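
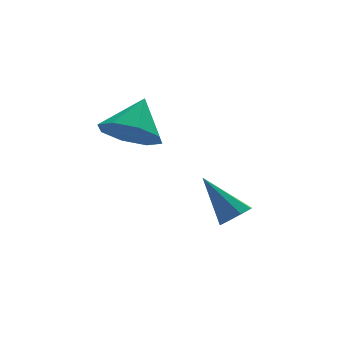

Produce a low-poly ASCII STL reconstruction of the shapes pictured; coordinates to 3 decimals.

solid 
facet normal 0.392 -0.578 -0.715
outer loop
vertex 3.946 -0.989 -2.784
vertex 3.548 -1.385 -2.682
vertex 3.587 -0.933 -3.026
endloop
endfacet
facet normal 0.276 0.942 -0.191
outer loop
vertex 3.946 -0.989 -2.784
vertex 3.587 -0.933 -3.026
vertex 2.892 -0.415 -1.478
endloop
endfacet
facet normal 0.391 -0.579 -0.716
outer loop
vertex 3.587 -0.933 -3.026
vertex 3.548 -1.385 -2.682
vertex 3.206 -1.141 -3.066
endloop
endfacet
facet normal -0.393 0.805 -0.445
outer loop
vertex 3.587 -0.933 -3.026
vertex 3.206 -1.141 -3.066
vertex 2.892 -0.415 -1.478
endloop
endfacet
facet normal 0.392 -0.578 -0.716
outer loop
vertex 3.206 -1.141 -3.066
vertex 3.548 -1.385 -2.682
vertex 3.025 -1.493 -2.881
endloop
endfacet
facet normal -0.901 0.298 -0.314
outer loop
vertex 3.206 -1.141 -3.066
vertex 3.025 -1.493 -2.881
vertex 2.892 -0.415 -1.478
endloop
endfacet
facet normal 0.392 -0.579 -0.715
outer loop
vertex 3.025 -1.493 -2.881
vertex 3.548 -1.385 -2.682
vertex 3.151 -1.781 -2.579
endloop
endfacet
facet normal -0.951 -0.283 0.127
outer loop
vertex 3.025 -1.493 -2.881
vertex 3.151 -1.781 -2.579
vertex 2.892 -0.415 -1.478
endloop
endfacet
facet normal 0.390 -0.577 -0.717
outer loop
vertex 3.151 -1.781 -2.579
vertex 3.548 -1.385 -2.682
vertex 3.51 -1.838 -2.338
endloop
endfacet
facet normal -0.511 -0.596 0.620
outer loop
vertex 3.151 -1.781 -2.579
vertex 3.51 -1.838 -2.338
vertex 2.892 -0.415 -1.478
endloop
endfacet
facet normal 0.390 -0.577 -0.717
outer loop
vertex 3.51 -1.838 -2.338
vertex 3.548 -1.385 -2.682
vertex 3.891 -1.63 -2.298
endloop
endfacet
facet normal 0.159 -0.459 0.874
outer loop
vertex 3.51 -1.838 -2.338
vertex 3.891 -1.63 -2.298
vertex 2.892 -0.415 -1.478
endloop
endfacet
facet normal 0.390 -0.578 -0.717
outer loop
vertex 3.891 -1.63 -2.298
vertex 3.548 -1.385 -2.682
vertex 4.072 -1.278 -2.483
endloop
endfacet
facet normal 0.668 0.047 0.743
outer loop
vertex 3.891 -1.63 -2.298
vertex 4.072 -1.278 -2.483
vertex 2.892 -0.415 -1.478
endloop
endfacet
facet normal 0.390 -0.577 -0.717
outer loop
vertex 4.072 -1.278 -2.483
vertex 3.548 -1.385 -2.682
vertex 3.946 -0.989 -2.784
endloop
endfacet
facet normal 0.717 0.628 0.303
outer loop
vertex 4.072 -1.278 -2.483
vertex 3.946 -0.989 -2.784
vertex 2.892 -0.415 -1.478
endloop
endfacet
facet normal -0.481 -0.528 -0.700
outer loop
vertex 1.316 -1.256 0.781
vertex 0.711 -0.512 0.636
vertex 1.561 -0.788 0.26
endloop
endfacet
facet normal 0.943 -0.197 0.266
outer loop
vertex 1.316 -1.256 0.781
vertex 1.561 -0.788 0.26
vertex 1.389 0.232 1.624
endloop
endfacet
facet normal -0.481 -0.528 -0.700
outer loop
vertex 1.561 -0.788 0.26
vertex 0.711 -0.512 0.636
vertex 1.308 -0.158 -0.041
endloop
endfacet
facet normal 0.940 0.320 -0.121
outer loop
vertex 1.561 -0.788 0.26
vertex 1.308 -0.158 -0.041
vertex 1.389 0.232 1.624
endloop
endfacet
facet normal -0.481 -0.528 -0.700
outer loop
vertex 1.308 -0.158 -0.041
vertex 0.711 -0.512 0.636
vertex 0.705 0.264 0.055
endloop
endfacet
facet normal 0.536 0.816 -0.217
outer loop
vertex 1.308 -0.158 -0.041
vertex 0.705 0.264 0.055
vertex 1.389 0.232 1.624
endloop
endfacet
facet normal -0.481 -0.528 -0.700
outer loop
vertex 0.705 0.264 0.055
vertex 0.711 -0.512 0.636
vertex 0.106 0.232 0.491
endloop
endfacet
facet normal -0.029 0.999 0.033
outer loop
vertex 0.705 0.264 0.055
vertex 0.106 0.232 0.491
vertex 1.389 0.232 1.624
endloop
endfacet
facet normal -0.481 -0.528 -0.700
outer loop
vertex 0.106 0.232 0.491
vertex 0.711 -0.512 0.636
vertex -0.14 -0.236 1.013
endloop
endfacet
facet normal -0.427 0.764 0.484
outer loop
vertex 0.106 0.232 0.491
vertex -0.14 -0.236 1.013
vertex 1.389 0.232 1.624
endloop
endfacet
facet normal -0.481 -0.528 -0.700
outer loop
vertex -0.14 -0.236 1.013
vertex 0.711 -0.512 0.636
vertex 0.113 -0.866 1.314
endloop
endfacet
facet normal -0.424 0.246 0.872
outer loop
vertex -0.14 -0.236 1.013
vertex 0.113 -0.866 1.314
vertex 1.389 0.232 1.624
endloop
endfacet
facet normal -0.481 -0.528 -0.700
outer loop
vertex 0.113 -0.866 1.314
vertex 0.711 -0.512 0.636
vertex 0.716 -1.288 1.218
endloop
endfacet
facet normal -0.020 -0.250 0.968
outer loop
vertex 0.113 -0.866 1.314
vertex 0.716 -1.288 1.218
vertex 1.389 0.232 1.624
endloop
endfacet
facet normal -0.481 -0.528 -0.700
outer loop
vertex 0.716 -1.288 1.218
vertex 0.711 -0.512 0.636
vertex 1.316 -1.256 0.781
endloop
endfacet
facet normal 0.546 -0.433 0.717
outer loop
vertex 0.716 -1.288 1.218
vertex 1.316 -1.256 0.781
vertex 1.389 0.232 1.624
endloop
endfacet

endsolid


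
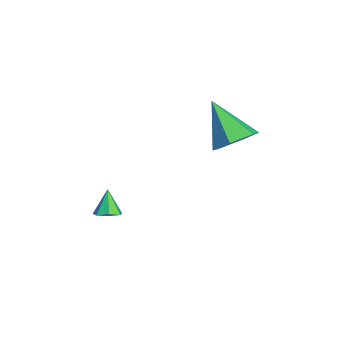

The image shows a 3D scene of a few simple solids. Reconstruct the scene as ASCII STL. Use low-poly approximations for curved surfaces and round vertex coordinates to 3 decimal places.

solid 
facet normal 0.633 0.338 -0.696
outer loop
vertex -0.96 3.379 3.484
vertex -1.698 3.749 2.993
vertex -1.25 4.278 3.657
endloop
endfacet
facet normal 0.416 -0.041 0.908
outer loop
vertex -0.96 3.379 3.484
vertex -1.25 4.278 3.657
vertex -2.962 3.071 4.387
endloop
endfacet
facet normal 0.632 0.339 -0.697
outer loop
vertex -1.25 4.278 3.657
vertex -1.698 3.749 2.993
vertex -1.988 4.647 3.167
endloop
endfacet
facet normal -0.155 0.663 0.733
outer loop
vertex -1.25 4.278 3.657
vertex -1.988 4.647 3.167
vertex -2.962 3.071 4.387
endloop
endfacet
facet normal 0.632 0.339 -0.697
outer loop
vertex -1.988 4.647 3.167
vertex -1.698 3.749 2.993
vertex -2.436 4.118 2.503
endloop
endfacet
facet normal -0.814 0.574 0.092
outer loop
vertex -1.988 4.647 3.167
vertex -2.436 4.118 2.503
vertex -2.962 3.071 4.387
endloop
endfacet
facet normal 0.632 0.339 -0.697
outer loop
vertex -2.436 4.118 2.503
vertex -1.698 3.749 2.993
vertex -2.146 3.22 2.329
endloop
endfacet
facet normal -0.902 -0.219 -0.373
outer loop
vertex -2.436 4.118 2.503
vertex -2.146 3.22 2.329
vertex -2.962 3.071 4.387
endloop
endfacet
facet normal 0.633 0.338 -0.696
outer loop
vertex -2.146 3.22 2.329
vertex -1.698 3.749 2.993
vertex -1.408 2.85 2.82
endloop
endfacet
facet normal -0.331 -0.923 -0.198
outer loop
vertex -2.146 3.22 2.329
vertex -1.408 2.85 2.82
vertex -2.962 3.071 4.387
endloop
endfacet
facet normal 0.633 0.338 -0.696
outer loop
vertex -1.408 2.85 2.82
vertex -1.698 3.749 2.993
vertex -0.96 3.379 3.484
endloop
endfacet
facet normal 0.328 -0.834 0.443
outer loop
vertex -1.408 2.85 2.82
vertex -0.96 3.379 3.484
vertex -2.962 3.071 4.387
endloop
endfacet
facet normal 0.483 -0.073 -0.873
outer loop
vertex -1.671 -0.914 -0.587
vertex -2.152 -0.901 -0.854
vertex -1.828 -0.48 -0.71
endloop
endfacet
facet normal 0.544 0.405 0.735
outer loop
vertex -1.671 -0.914 -0.587
vertex -1.828 -0.48 -0.71
vertex -2.688 -0.819 0.114
endloop
endfacet
facet normal 0.483 -0.074 -0.872
outer loop
vertex -1.828 -0.48 -0.71
vertex -2.152 -0.901 -0.854
vertex -2.229 -0.363 -0.942
endloop
endfacet
facet normal 0.031 0.913 0.407
outer loop
vertex -1.828 -0.48 -0.71
vertex -2.229 -0.363 -0.942
vertex -2.688 -0.819 0.114
endloop
endfacet
facet normal 0.482 -0.074 -0.873
outer loop
vertex -2.229 -0.363 -0.942
vertex -2.152 -0.901 -0.854
vertex -2.572 -0.651 -1.107
endloop
endfacet
facet normal -0.654 0.755 0.042
outer loop
vertex -2.229 -0.363 -0.942
vertex -2.572 -0.651 -1.107
vertex -2.688 -0.819 0.114
endloop
endfacet
facet normal 0.483 -0.072 -0.873
outer loop
vertex -2.572 -0.651 -1.107
vertex -2.152 -0.901 -0.854
vertex -2.598 -1.127 -1.082
endloop
endfacet
facet normal -0.995 0.050 -0.088
outer loop
vertex -2.572 -0.651 -1.107
vertex -2.598 -1.127 -1.082
vertex -2.688 -0.819 0.114
endloop
endfacet
facet normal 0.483 -0.072 -0.873
outer loop
vertex -2.598 -1.127 -1.082
vertex -2.152 -0.901 -0.854
vertex -2.289 -1.432 -0.886
endloop
endfacet
facet normal -0.734 -0.669 0.117
outer loop
vertex -2.598 -1.127 -1.082
vertex -2.289 -1.432 -0.886
vertex -2.688 -0.819 0.114
endloop
endfacet
facet normal 0.483 -0.072 -0.872
outer loop
vertex -2.289 -1.432 -0.886
vertex -2.152 -0.901 -0.854
vertex -1.876 -1.337 -0.665
endloop
endfacet
facet normal -0.070 -0.863 0.501
outer loop
vertex -2.289 -1.432 -0.886
vertex -1.876 -1.337 -0.665
vertex -2.688 -0.819 0.114
endloop
endfacet
facet normal 0.483 -0.073 -0.873
outer loop
vertex -1.876 -1.337 -0.665
vertex -2.152 -0.901 -0.854
vertex -1.671 -0.914 -0.587
endloop
endfacet
facet normal 0.499 -0.385 0.776
outer loop
vertex -1.876 -1.337 -0.665
vertex -1.671 -0.914 -0.587
vertex -2.688 -0.819 0.114
endloop
endfacet

endsolid


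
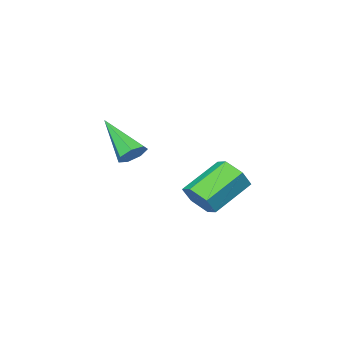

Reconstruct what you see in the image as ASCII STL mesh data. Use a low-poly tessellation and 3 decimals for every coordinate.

solid 
facet normal 0.851 -0.045 -0.522
outer loop
vertex -2.364 -1.348 -3.669
vertex -2.83 -1.365 -4.427
vertex -2.575 -0.587 -4.078
endloop
endfacet
facet normal 0.467 0.516 0.718
outer loop
vertex -2.364 -1.348 -3.669
vertex -2.575 -0.587 -4.078
vertex -4.085 -1.259 -2.614
endloop
endfacet
facet normal 0.467 0.515 0.719
outer loop
vertex -4.085 -1.259 -2.614
vertex -2.575 -0.587 -4.078
vertex -4.296 -0.497 -3.023
endloop
endfacet
facet normal -0.852 0.044 0.521
outer loop
vertex -4.085 -1.259 -2.614
vertex -4.296 -0.497 -3.023
vertex -4.55 -1.275 -3.373
endloop
endfacet
facet normal 0.851 -0.045 -0.523
outer loop
vertex -2.575 -0.587 -4.078
vertex -2.83 -1.365 -4.427
vertex -3.041 -0.603 -4.836
endloop
endfacet
facet normal 0.029 0.999 -0.039
outer loop
vertex -2.575 -0.587 -4.078
vertex -3.041 -0.603 -4.836
vertex -4.296 -0.497 -3.023
endloop
endfacet
facet normal 0.028 0.999 -0.039
outer loop
vertex -4.296 -0.497 -3.023
vertex -3.041 -0.603 -4.836
vertex -4.761 -0.514 -3.782
endloop
endfacet
facet normal -0.852 0.044 0.521
outer loop
vertex -4.296 -0.497 -3.023
vertex -4.761 -0.514 -3.782
vertex -4.55 -1.275 -3.373
endloop
endfacet
facet normal 0.852 -0.044 -0.521
outer loop
vertex -3.041 -0.603 -4.836
vertex -2.83 -1.365 -4.427
vertex -3.295 -1.381 -5.186
endloop
endfacet
facet normal -0.439 0.484 -0.757
outer loop
vertex -3.041 -0.603 -4.836
vertex -3.295 -1.381 -5.186
vertex -4.761 -0.514 -3.782
endloop
endfacet
facet normal -0.439 0.484 -0.757
outer loop
vertex -4.761 -0.514 -3.782
vertex -3.295 -1.381 -5.186
vertex -5.016 -1.292 -4.131
endloop
endfacet
facet normal -0.851 0.045 0.522
outer loop
vertex -4.761 -0.514 -3.782
vertex -5.016 -1.292 -4.131
vertex -4.55 -1.275 -3.373
endloop
endfacet
facet normal 0.852 -0.044 -0.521
outer loop
vertex -3.295 -1.381 -5.186
vertex -2.83 -1.365 -4.427
vertex -3.084 -2.143 -4.777
endloop
endfacet
facet normal -0.467 -0.515 -0.719
outer loop
vertex -3.295 -1.381 -5.186
vertex -3.084 -2.143 -4.777
vertex -5.016 -1.292 -4.131
endloop
endfacet
facet normal -0.467 -0.516 -0.718
outer loop
vertex -5.016 -1.292 -4.131
vertex -3.084 -2.143 -4.777
vertex -4.805 -2.053 -3.722
endloop
endfacet
facet normal -0.851 0.045 0.522
outer loop
vertex -5.016 -1.292 -4.131
vertex -4.805 -2.053 -3.722
vertex -4.55 -1.275 -3.373
endloop
endfacet
facet normal 0.852 -0.044 -0.521
outer loop
vertex -3.084 -2.143 -4.777
vertex -2.83 -1.365 -4.427
vertex -2.619 -2.126 -4.018
endloop
endfacet
facet normal -0.028 -0.999 0.040
outer loop
vertex -3.084 -2.143 -4.777
vertex -2.619 -2.126 -4.018
vertex -4.805 -2.053 -3.722
endloop
endfacet
facet normal -0.028 -0.999 0.038
outer loop
vertex -4.805 -2.053 -3.722
vertex -2.619 -2.126 -4.018
vertex -4.339 -2.037 -2.964
endloop
endfacet
facet normal -0.851 0.045 0.523
outer loop
vertex -4.805 -2.053 -3.722
vertex -4.339 -2.037 -2.964
vertex -4.55 -1.275 -3.373
endloop
endfacet
facet normal 0.851 -0.045 -0.522
outer loop
vertex -2.619 -2.126 -4.018
vertex -2.83 -1.365 -4.427
vertex -2.364 -1.348 -3.669
endloop
endfacet
facet normal 0.439 -0.484 0.757
outer loop
vertex -2.619 -2.126 -4.018
vertex -2.364 -1.348 -3.669
vertex -4.339 -2.037 -2.964
endloop
endfacet
facet normal 0.439 -0.484 0.757
outer loop
vertex -4.339 -2.037 -2.964
vertex -2.364 -1.348 -3.669
vertex -4.085 -1.259 -2.614
endloop
endfacet
facet normal -0.852 0.044 0.521
outer loop
vertex -4.339 -2.037 -2.964
vertex -4.085 -1.259 -2.614
vertex -4.55 -1.275 -3.373
endloop
endfacet
facet normal -0.022 0.798 -0.603
outer loop
vertex 1.193 -1.132 -1.195
vertex 0.727 -0.876 -0.839
vertex 1.36 -0.81 -0.775
endloop
endfacet
facet normal 0.925 -0.371 -0.084
outer loop
vertex 1.193 -1.132 -1.195
vertex 1.36 -0.81 -0.775
vertex 0.773 -2.544 0.419
endloop
endfacet
facet normal -0.022 0.798 -0.602
outer loop
vertex 1.36 -0.81 -0.775
vertex 0.727 -0.876 -0.839
vertex 1.051 -0.538 -0.403
endloop
endfacet
facet normal 0.806 0.125 0.578
outer loop
vertex 1.36 -0.81 -0.775
vertex 1.051 -0.538 -0.403
vertex 0.773 -2.544 0.419
endloop
endfacet
facet normal -0.021 0.798 -0.603
outer loop
vertex 1.051 -0.538 -0.403
vertex 0.727 -0.876 -0.839
vertex 0.497 -0.52 -0.36
endloop
endfacet
facet normal 0.084 0.368 0.926
outer loop
vertex 1.051 -0.538 -0.403
vertex 0.497 -0.52 -0.36
vertex 0.773 -2.544 0.419
endloop
endfacet
facet normal -0.022 0.797 -0.603
outer loop
vertex 0.497 -0.52 -0.36
vertex 0.727 -0.876 -0.839
vertex 0.117 -0.771 -0.678
endloop
endfacet
facet normal -0.697 0.173 0.696
outer loop
vertex 0.497 -0.52 -0.36
vertex 0.117 -0.771 -0.678
vertex 0.773 -2.544 0.419
endloop
endfacet
facet normal -0.022 0.797 -0.603
outer loop
vertex 0.117 -0.771 -0.678
vertex 0.727 -0.876 -0.839
vertex 0.196 -1.101 -1.117
endloop
endfacet
facet normal -0.948 -0.311 0.064
outer loop
vertex 0.117 -0.771 -0.678
vertex 0.196 -1.101 -1.117
vertex 0.773 -2.544 0.419
endloop
endfacet
facet normal -0.023 0.798 -0.602
outer loop
vertex 0.196 -1.101 -1.117
vertex 0.727 -0.876 -0.839
vertex 0.675 -1.261 -1.348
endloop
endfacet
facet normal -0.481 -0.722 -0.497
outer loop
vertex 0.196 -1.101 -1.117
vertex 0.675 -1.261 -1.348
vertex 0.773 -2.544 0.419
endloop
endfacet
facet normal -0.021 0.798 -0.602
outer loop
vertex 0.675 -1.261 -1.348
vertex 0.727 -0.876 -0.839
vertex 1.193 -1.132 -1.195
endloop
endfacet
facet normal 0.352 -0.748 -0.563
outer loop
vertex 0.675 -1.261 -1.348
vertex 1.193 -1.132 -1.195
vertex 0.773 -2.544 0.419
endloop
endfacet

endsolid


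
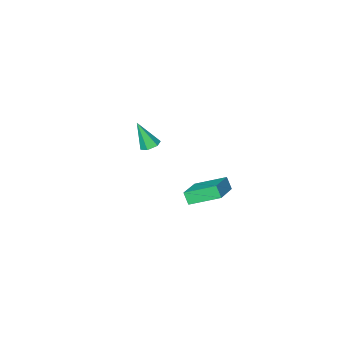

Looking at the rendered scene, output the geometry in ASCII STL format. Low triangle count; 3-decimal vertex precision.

solid 
facet normal -0.247 0.380 -0.891
outer loop
vertex 2.504 -3.608 1.482
vertex 1.918 -3.473 1.702
vertex 2.387 -3.041 1.756
endloop
endfacet
facet normal 0.983 0.150 0.109
outer loop
vertex 2.504 -3.608 1.482
vertex 2.387 -3.041 1.756
vertex 2.382 -4.187 3.378
endloop
endfacet
facet normal -0.247 0.379 -0.892
outer loop
vertex 2.387 -3.041 1.756
vertex 1.918 -3.473 1.702
vertex 1.801 -2.907 1.975
endloop
endfacet
facet normal 0.373 0.757 0.536
outer loop
vertex 2.387 -3.041 1.756
vertex 1.801 -2.907 1.975
vertex 2.382 -4.187 3.378
endloop
endfacet
facet normal -0.247 0.379 -0.892
outer loop
vertex 1.801 -2.907 1.975
vertex 1.918 -3.473 1.702
vertex 1.332 -3.339 1.921
endloop
endfacet
facet normal -0.538 0.500 0.679
outer loop
vertex 1.801 -2.907 1.975
vertex 1.332 -3.339 1.921
vertex 2.382 -4.187 3.378
endloop
endfacet
facet normal -0.247 0.379 -0.892
outer loop
vertex 1.332 -3.339 1.921
vertex 1.918 -3.473 1.702
vertex 1.449 -3.905 1.648
endloop
endfacet
facet normal -0.843 -0.365 0.395
outer loop
vertex 1.332 -3.339 1.921
vertex 1.449 -3.905 1.648
vertex 2.382 -4.187 3.378
endloop
endfacet
facet normal -0.247 0.380 -0.891
outer loop
vertex 1.449 -3.905 1.648
vertex 1.918 -3.473 1.702
vertex 2.035 -4.04 1.428
endloop
endfacet
facet normal -0.236 -0.971 -0.031
outer loop
vertex 1.449 -3.905 1.648
vertex 2.035 -4.04 1.428
vertex 2.382 -4.187 3.378
endloop
endfacet
facet normal -0.247 0.380 -0.891
outer loop
vertex 2.035 -4.04 1.428
vertex 1.918 -3.473 1.702
vertex 2.504 -3.608 1.482
endloop
endfacet
facet normal 0.678 -0.714 -0.174
outer loop
vertex 2.035 -4.04 1.428
vertex 2.504 -3.608 1.482
vertex 2.382 -4.187 3.378
endloop
endfacet
facet normal -0.732 -0.602 -0.320
outer loop
vertex 2.578 2.206 2.262
vertex 1.273 3.377 3.044
vertex 2.536 2.634 1.552
endloop
endfacet
facet normal 0.680 -0.610 -0.408
outer loop
vertex 4.007 3.843 2.196
vertex 2.578 2.206 2.262
vertex 2.536 2.634 1.552
endloop
endfacet
facet normal -0.732 -0.602 -0.320
outer loop
vertex 2.536 2.634 1.552
vertex 1.273 3.377 3.044
vertex 1.231 3.805 2.335
endloop
endfacet
facet normal -0.050 0.516 -0.855
outer loop
vertex 1.231 3.805 2.335
vertex 4.007 3.843 2.196
vertex 2.536 2.634 1.552
endloop
endfacet
facet normal 0.050 -0.516 0.855
outer loop
vertex 2.578 2.206 2.262
vertex 2.744 4.586 3.688
vertex 1.273 3.377 3.044
endloop
endfacet
facet normal 0.679 -0.610 -0.408
outer loop
vertex 4.049 3.415 2.905
vertex 2.578 2.206 2.262
vertex 4.007 3.843 2.196
endloop
endfacet
facet normal 0.050 -0.516 0.855
outer loop
vertex 4.049 3.415 2.905
vertex 2.744 4.586 3.688
vertex 2.578 2.206 2.262
endloop
endfacet
facet normal -0.680 0.609 0.408
outer loop
vertex 1.273 3.377 3.044
vertex 2.744 4.586 3.688
vertex 1.231 3.805 2.335
endloop
endfacet
facet normal -0.050 0.516 -0.855
outer loop
vertex 2.702 5.014 2.978
vertex 4.007 3.843 2.196
vertex 1.231 3.805 2.335
endloop
endfacet
facet normal -0.680 0.610 0.408
outer loop
vertex 1.231 3.805 2.335
vertex 2.744 4.586 3.688
vertex 2.702 5.014 2.978
endloop
endfacet
facet normal 0.732 0.602 0.320
outer loop
vertex 2.702 5.014 2.978
vertex 4.049 3.415 2.905
vertex 4.007 3.843 2.196
endloop
endfacet
facet normal 0.732 0.602 0.320
outer loop
vertex 2.744 4.586 3.688
vertex 4.049 3.415 2.905
vertex 2.702 5.014 2.978
endloop
endfacet

endsolid


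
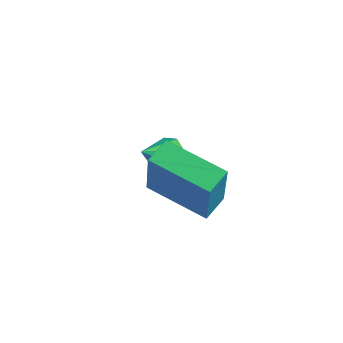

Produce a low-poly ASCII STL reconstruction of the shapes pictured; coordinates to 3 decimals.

solid 
facet normal 0.097 0.826 -0.555
outer loop
vertex -1.914 -1.793 -1.984
vertex -2.57 -1.749 -2.033
vertex -2.118 -1.519 -1.612
endloop
endfacet
facet normal 0.731 -0.293 0.617
outer loop
vertex -1.914 -1.793 -1.984
vertex -2.118 -1.519 -1.612
vertex -2.67 -2.591 -1.467
endloop
endfacet
facet normal 0.098 0.825 -0.556
outer loop
vertex -2.118 -1.519 -1.612
vertex -2.57 -1.749 -2.033
vertex -2.587 -1.379 -1.487
endloop
endfacet
facet normal 0.257 -0.002 0.966
outer loop
vertex -2.118 -1.519 -1.612
vertex -2.587 -1.379 -1.487
vertex -2.67 -2.591 -1.467
endloop
endfacet
facet normal 0.098 0.825 -0.556
outer loop
vertex -2.587 -1.379 -1.487
vertex -2.57 -1.749 -2.033
vertex -3.046 -1.456 -1.682
endloop
endfacet
facet normal -0.397 0.042 0.917
outer loop
vertex -2.587 -1.379 -1.487
vertex -3.046 -1.456 -1.682
vertex -2.67 -2.591 -1.467
endloop
endfacet
facet normal 0.098 0.825 -0.556
outer loop
vertex -3.046 -1.456 -1.682
vertex -2.57 -1.749 -2.033
vertex -3.227 -1.705 -2.083
endloop
endfacet
facet normal -0.847 -0.186 0.498
outer loop
vertex -3.046 -1.456 -1.682
vertex -3.227 -1.705 -2.083
vertex -2.67 -2.591 -1.467
endloop
endfacet
facet normal 0.098 0.826 -0.555
outer loop
vertex -3.227 -1.705 -2.083
vertex -2.57 -1.749 -2.033
vertex -3.023 -1.979 -2.455
endloop
endfacet
facet normal -0.831 -0.555 -0.047
outer loop
vertex -3.227 -1.705 -2.083
vertex -3.023 -1.979 -2.455
vertex -2.67 -2.591 -1.467
endloop
endfacet
facet normal 0.097 0.826 -0.555
outer loop
vertex -3.023 -1.979 -2.455
vertex -2.57 -1.749 -2.033
vertex -2.554 -2.118 -2.58
endloop
endfacet
facet normal -0.356 -0.846 -0.397
outer loop
vertex -3.023 -1.979 -2.455
vertex -2.554 -2.118 -2.58
vertex -2.67 -2.591 -1.467
endloop
endfacet
facet normal 0.097 0.826 -0.555
outer loop
vertex -2.554 -2.118 -2.58
vertex -2.57 -1.749 -2.033
vertex -2.094 -2.041 -2.385
endloop
endfacet
facet normal 0.296 -0.890 -0.347
outer loop
vertex -2.554 -2.118 -2.58
vertex -2.094 -2.041 -2.385
vertex -2.67 -2.591 -1.467
endloop
endfacet
facet normal 0.097 0.826 -0.555
outer loop
vertex -2.094 -2.041 -2.385
vertex -2.57 -1.749 -2.033
vertex -1.914 -1.793 -1.984
endloop
endfacet
facet normal 0.747 -0.661 0.073
outer loop
vertex -2.094 -2.041 -2.385
vertex -1.914 -1.793 -1.984
vertex -2.67 -2.591 -1.467
endloop
endfacet
facet normal -0.909 -0.322 0.264
outer loop
vertex -0.492 -4.105 0.361
vertex -0.676 -3.348 0.65
vertex -1.232 -3.563 -1.528
endloop
endfacet
facet normal 0.221 -0.911 -0.348
outer loop
vertex 0.496 -2.952 -2.03
vertex -0.492 -4.105 0.361
vertex -1.232 -3.563 -1.528
endloop
endfacet
facet normal -0.909 -0.322 0.264
outer loop
vertex -1.232 -3.563 -1.528
vertex -0.676 -3.348 0.65
vertex -1.416 -2.807 -1.24
endloop
endfacet
facet normal -0.352 0.257 -0.900
outer loop
vertex -1.416 -2.807 -1.24
vertex 0.496 -2.952 -2.03
vertex -1.232 -3.563 -1.528
endloop
endfacet
facet normal 0.352 -0.258 0.900
outer loop
vertex -0.492 -4.105 0.361
vertex 1.052 -2.737 0.148
vertex -0.676 -3.348 0.65
endloop
endfacet
facet normal 0.222 -0.911 -0.348
outer loop
vertex 1.236 -3.493 -0.14
vertex -0.492 -4.105 0.361
vertex 0.496 -2.952 -2.03
endloop
endfacet
facet normal 0.352 -0.257 0.900
outer loop
vertex 1.236 -3.493 -0.14
vertex 1.052 -2.737 0.148
vertex -0.492 -4.105 0.361
endloop
endfacet
facet normal -0.221 0.911 0.347
outer loop
vertex -0.676 -3.348 0.65
vertex 1.052 -2.737 0.148
vertex -1.416 -2.807 -1.24
endloop
endfacet
facet normal -0.352 0.258 -0.900
outer loop
vertex 0.312 -2.195 -1.741
vertex 0.496 -2.952 -2.03
vertex -1.416 -2.807 -1.24
endloop
endfacet
facet normal -0.222 0.911 0.348
outer loop
vertex -1.416 -2.807 -1.24
vertex 1.052 -2.737 0.148
vertex 0.312 -2.195 -1.741
endloop
endfacet
facet normal 0.909 0.322 -0.264
outer loop
vertex 0.312 -2.195 -1.741
vertex 1.236 -3.493 -0.14
vertex 0.496 -2.952 -2.03
endloop
endfacet
facet normal 0.909 0.322 -0.264
outer loop
vertex 1.052 -2.737 0.148
vertex 1.236 -3.493 -0.14
vertex 0.312 -2.195 -1.741
endloop
endfacet

endsolid


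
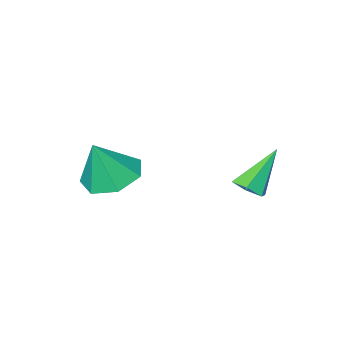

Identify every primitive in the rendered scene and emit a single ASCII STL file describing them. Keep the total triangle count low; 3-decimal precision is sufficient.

solid 
facet normal -0.390 0.024 -0.920
outer loop
vertex 0.46 -4.219 -3.864
vertex -0.241 -3.693 -3.553
vertex 0.58 -3.422 -3.894
endloop
endfacet
facet normal 0.982 -0.143 0.126
outer loop
vertex 0.46 -4.219 -3.864
vertex 0.58 -3.422 -3.894
vertex 0.321 -3.727 -2.227
endloop
endfacet
facet normal -0.390 0.024 -0.920
outer loop
vertex 0.58 -3.422 -3.894
vertex -0.241 -3.693 -3.553
vertex 0.082 -2.828 -3.667
endloop
endfacet
facet normal 0.787 0.573 0.227
outer loop
vertex 0.58 -3.422 -3.894
vertex 0.082 -2.828 -3.667
vertex 0.321 -3.727 -2.227
endloop
endfacet
facet normal -0.391 0.025 -0.920
outer loop
vertex 0.082 -2.828 -3.667
vertex -0.241 -3.693 -3.553
vertex -0.659 -2.886 -3.354
endloop
endfacet
facet normal 0.147 0.850 0.506
outer loop
vertex 0.082 -2.828 -3.667
vertex -0.659 -2.886 -3.354
vertex 0.321 -3.727 -2.227
endloop
endfacet
facet normal -0.390 0.025 -0.920
outer loop
vertex -0.659 -2.886 -3.354
vertex -0.241 -3.693 -3.553
vertex -1.086 -3.551 -3.191
endloop
endfacet
facet normal -0.455 0.477 0.752
outer loop
vertex -0.659 -2.886 -3.354
vertex -1.086 -3.551 -3.191
vertex 0.321 -3.727 -2.227
endloop
endfacet
facet normal -0.390 0.023 -0.920
outer loop
vertex -1.086 -3.551 -3.191
vertex -0.241 -3.693 -3.553
vertex -0.876 -4.323 -3.299
endloop
endfacet
facet normal -0.567 -0.263 0.780
outer loop
vertex -1.086 -3.551 -3.191
vertex -0.876 -4.323 -3.299
vertex 0.321 -3.727 -2.227
endloop
endfacet
facet normal -0.391 0.024 -0.920
outer loop
vertex -0.876 -4.323 -3.299
vertex -0.241 -3.693 -3.553
vertex -0.189 -4.62 -3.599
endloop
endfacet
facet normal -0.104 -0.815 0.569
outer loop
vertex -0.876 -4.323 -3.299
vertex -0.189 -4.62 -3.599
vertex 0.321 -3.727 -2.227
endloop
endfacet
facet normal -0.390 0.024 -0.920
outer loop
vertex -0.189 -4.62 -3.599
vertex -0.241 -3.693 -3.553
vertex 0.46 -4.219 -3.864
endloop
endfacet
facet normal 0.585 -0.762 0.279
outer loop
vertex -0.189 -4.62 -3.599
vertex 0.46 -4.219 -3.864
vertex 0.321 -3.727 -2.227
endloop
endfacet
facet normal 0.577 -0.021 -0.816
outer loop
vertex -2.224 -0.858 -3.024
vertex -2.621 -0.656 -3.31
vertex -2.274 -0.333 -3.073
endloop
endfacet
facet normal 0.609 0.131 0.782
outer loop
vertex -2.224 -0.858 -3.024
vertex -2.274 -0.333 -3.073
vertex -3.499 -0.624 -2.07
endloop
endfacet
facet normal 0.578 -0.022 -0.816
outer loop
vertex -2.274 -0.333 -3.073
vertex -2.621 -0.656 -3.31
vertex -2.672 -0.131 -3.36
endloop
endfacet
facet normal 0.141 0.891 0.431
outer loop
vertex -2.274 -0.333 -3.073
vertex -2.672 -0.131 -3.36
vertex -3.499 -0.624 -2.07
endloop
endfacet
facet normal 0.578 -0.022 -0.816
outer loop
vertex -2.672 -0.131 -3.36
vertex -2.621 -0.656 -3.31
vertex -3.019 -0.454 -3.597
endloop
endfacet
facet normal -0.634 0.765 -0.114
outer loop
vertex -2.672 -0.131 -3.36
vertex -3.019 -0.454 -3.597
vertex -3.499 -0.624 -2.07
endloop
endfacet
facet normal 0.578 -0.022 -0.816
outer loop
vertex -3.019 -0.454 -3.597
vertex -2.621 -0.656 -3.31
vertex -2.968 -0.979 -3.547
endloop
endfacet
facet normal -0.943 -0.121 -0.310
outer loop
vertex -3.019 -0.454 -3.597
vertex -2.968 -0.979 -3.547
vertex -3.499 -0.624 -2.07
endloop
endfacet
facet normal 0.577 -0.020 -0.817
outer loop
vertex -2.968 -0.979 -3.547
vertex -2.621 -0.656 -3.31
vertex -2.57 -1.181 -3.261
endloop
endfacet
facet normal -0.475 -0.879 0.040
outer loop
vertex -2.968 -0.979 -3.547
vertex -2.57 -1.181 -3.261
vertex -3.499 -0.624 -2.07
endloop
endfacet
facet normal 0.578 -0.020 -0.816
outer loop
vertex -2.57 -1.181 -3.261
vertex -2.621 -0.656 -3.31
vertex -2.224 -0.858 -3.024
endloop
endfacet
facet normal 0.301 -0.752 0.586
outer loop
vertex -2.57 -1.181 -3.261
vertex -2.224 -0.858 -3.024
vertex -3.499 -0.624 -2.07
endloop
endfacet

endsolid


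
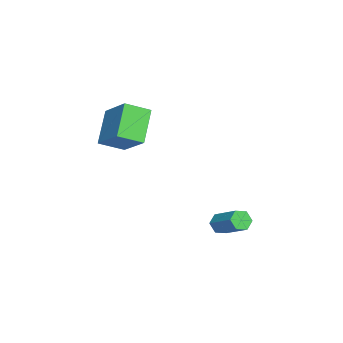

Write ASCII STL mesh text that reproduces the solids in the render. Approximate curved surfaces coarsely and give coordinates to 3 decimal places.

solid 
facet normal -0.627 -0.539 -0.562
outer loop
vertex 2.044 -4.059 2.623
vertex 0.549 -3.906 4.146
vertex 1.542 -2.834 2.007
endloop
endfacet
facet normal 0.699 -0.072 -0.712
outer loop
vertex 2.891 -1.674 3.214
vertex 2.044 -4.059 2.623
vertex 1.542 -2.834 2.007
endloop
endfacet
facet normal -0.628 -0.539 -0.562
outer loop
vertex 1.542 -2.834 2.007
vertex 0.549 -3.906 4.146
vertex 0.047 -2.681 3.531
endloop
endfacet
facet normal -0.344 0.839 -0.422
outer loop
vertex 0.047 -2.681 3.531
vertex 2.891 -1.674 3.214
vertex 1.542 -2.834 2.007
endloop
endfacet
facet normal 0.344 -0.839 0.422
outer loop
vertex 2.044 -4.059 2.623
vertex 1.898 -2.746 5.353
vertex 0.549 -3.906 4.146
endloop
endfacet
facet normal 0.698 -0.071 -0.712
outer loop
vertex 3.393 -2.899 3.829
vertex 2.044 -4.059 2.623
vertex 2.891 -1.674 3.214
endloop
endfacet
facet normal 0.344 -0.839 0.422
outer loop
vertex 3.393 -2.899 3.829
vertex 1.898 -2.746 5.353
vertex 2.044 -4.059 2.623
endloop
endfacet
facet normal -0.698 0.071 0.712
outer loop
vertex 0.549 -3.906 4.146
vertex 1.898 -2.746 5.353
vertex 0.047 -2.681 3.531
endloop
endfacet
facet normal -0.344 0.839 -0.422
outer loop
vertex 1.396 -1.521 4.737
vertex 2.891 -1.674 3.214
vertex 0.047 -2.681 3.531
endloop
endfacet
facet normal -0.698 0.072 0.712
outer loop
vertex 0.047 -2.681 3.531
vertex 1.898 -2.746 5.353
vertex 1.396 -1.521 4.737
endloop
endfacet
facet normal 0.627 0.539 0.562
outer loop
vertex 1.396 -1.521 4.737
vertex 3.393 -2.899 3.829
vertex 2.891 -1.674 3.214
endloop
endfacet
facet normal 0.628 0.539 0.561
outer loop
vertex 1.898 -2.746 5.353
vertex 3.393 -2.899 3.829
vertex 1.396 -1.521 4.737
endloop
endfacet
facet normal -0.601 -0.611 -0.515
outer loop
vertex 3.228 1.81 -2.559
vertex 2.728 2.011 -2.214
vertex 2.885 2.313 -2.755
endloop
endfacet
facet normal 0.592 0.092 -0.801
outer loop
vertex 3.228 1.81 -2.559
vertex 2.885 2.313 -2.755
vertex 4.311 2.909 -1.632
endloop
endfacet
facet normal 0.592 0.092 -0.801
outer loop
vertex 4.311 2.909 -1.632
vertex 2.885 2.313 -2.755
vertex 3.968 3.412 -1.828
endloop
endfacet
facet normal 0.602 0.611 0.515
outer loop
vertex 4.311 2.909 -1.632
vertex 3.968 3.412 -1.828
vertex 3.812 3.109 -1.286
endloop
endfacet
facet normal -0.602 -0.610 -0.515
outer loop
vertex 2.885 2.313 -2.755
vertex 2.728 2.011 -2.214
vertex 2.385 2.514 -2.409
endloop
endfacet
facet normal -0.168 0.727 -0.666
outer loop
vertex 2.885 2.313 -2.755
vertex 2.385 2.514 -2.409
vertex 3.968 3.412 -1.828
endloop
endfacet
facet normal -0.168 0.727 -0.666
outer loop
vertex 3.968 3.412 -1.828
vertex 2.385 2.514 -2.409
vertex 3.468 3.613 -1.482
endloop
endfacet
facet normal 0.602 0.611 0.515
outer loop
vertex 3.968 3.412 -1.828
vertex 3.468 3.613 -1.482
vertex 3.812 3.109 -1.286
endloop
endfacet
facet normal -0.602 -0.610 -0.515
outer loop
vertex 2.385 2.514 -2.409
vertex 2.728 2.011 -2.214
vertex 2.229 2.211 -1.868
endloop
endfacet
facet normal -0.761 0.635 0.136
outer loop
vertex 2.385 2.514 -2.409
vertex 2.229 2.211 -1.868
vertex 3.468 3.613 -1.482
endloop
endfacet
facet normal -0.761 0.635 0.136
outer loop
vertex 3.468 3.613 -1.482
vertex 2.229 2.211 -1.868
vertex 3.312 3.31 -0.941
endloop
endfacet
facet normal 0.601 0.611 0.515
outer loop
vertex 3.468 3.613 -1.482
vertex 3.312 3.31 -0.941
vertex 3.812 3.109 -1.286
endloop
endfacet
facet normal -0.602 -0.611 -0.515
outer loop
vertex 2.229 2.211 -1.868
vertex 2.728 2.011 -2.214
vertex 2.572 1.708 -1.672
endloop
endfacet
facet normal -0.592 -0.092 0.801
outer loop
vertex 2.229 2.211 -1.868
vertex 2.572 1.708 -1.672
vertex 3.312 3.31 -0.941
endloop
endfacet
facet normal -0.592 -0.092 0.801
outer loop
vertex 3.312 3.31 -0.941
vertex 2.572 1.708 -1.672
vertex 3.655 2.807 -0.745
endloop
endfacet
facet normal 0.601 0.611 0.515
outer loop
vertex 3.312 3.31 -0.941
vertex 3.655 2.807 -0.745
vertex 3.812 3.109 -1.286
endloop
endfacet
facet normal -0.602 -0.611 -0.515
outer loop
vertex 2.572 1.708 -1.672
vertex 2.728 2.011 -2.214
vertex 3.072 1.507 -2.018
endloop
endfacet
facet normal 0.168 -0.727 0.666
outer loop
vertex 2.572 1.708 -1.672
vertex 3.072 1.507 -2.018
vertex 3.655 2.807 -0.745
endloop
endfacet
facet normal 0.168 -0.727 0.666
outer loop
vertex 3.655 2.807 -0.745
vertex 3.072 1.507 -2.018
vertex 4.155 2.606 -1.091
endloop
endfacet
facet normal 0.602 0.610 0.515
outer loop
vertex 3.655 2.807 -0.745
vertex 4.155 2.606 -1.091
vertex 3.812 3.109 -1.286
endloop
endfacet
facet normal -0.601 -0.611 -0.515
outer loop
vertex 3.072 1.507 -2.018
vertex 2.728 2.011 -2.214
vertex 3.228 1.81 -2.559
endloop
endfacet
facet normal 0.761 -0.635 -0.136
outer loop
vertex 3.072 1.507 -2.018
vertex 3.228 1.81 -2.559
vertex 4.155 2.606 -1.091
endloop
endfacet
facet normal 0.761 -0.635 -0.136
outer loop
vertex 4.155 2.606 -1.091
vertex 3.228 1.81 -2.559
vertex 4.311 2.909 -1.632
endloop
endfacet
facet normal 0.602 0.610 0.515
outer loop
vertex 4.155 2.606 -1.091
vertex 4.311 2.909 -1.632
vertex 3.812 3.109 -1.286
endloop
endfacet

endsolid


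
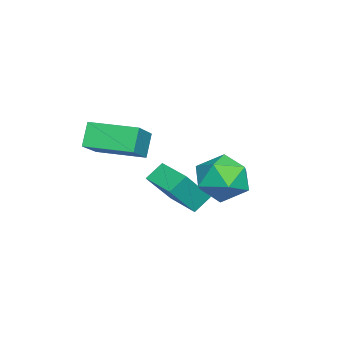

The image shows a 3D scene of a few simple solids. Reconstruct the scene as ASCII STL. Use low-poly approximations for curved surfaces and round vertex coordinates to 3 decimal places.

solid 
facet normal -0.507 0.381 -0.773
outer loop
vertex -3.807 1.889 -3.866
vertex -2.886 2.941 -3.952
vertex -3.311 1.409 -4.428
endloop
endfacet
facet normal -0.658 -0.751 0.061
outer loop
vertex -2.394 0.719 -3.028
vertex -3.807 1.889 -3.866
vertex -3.311 1.409 -4.428
endloop
endfacet
facet normal -0.506 0.381 -0.774
outer loop
vertex -3.311 1.409 -4.428
vertex -2.886 2.941 -3.952
vertex -2.39 2.461 -4.513
endloop
endfacet
facet normal 0.558 -0.539 -0.631
outer loop
vertex -2.39 2.461 -4.513
vertex -2.394 0.719 -3.028
vertex -3.311 1.409 -4.428
endloop
endfacet
facet normal -0.557 0.540 0.631
outer loop
vertex -3.807 1.889 -3.866
vertex -1.969 2.251 -2.552
vertex -2.886 2.941 -3.952
endloop
endfacet
facet normal -0.658 -0.751 0.061
outer loop
vertex -2.89 1.199 -2.467
vertex -3.807 1.889 -3.866
vertex -2.394 0.719 -3.028
endloop
endfacet
facet normal -0.558 0.539 0.631
outer loop
vertex -2.89 1.199 -2.467
vertex -1.969 2.251 -2.552
vertex -3.807 1.889 -3.866
endloop
endfacet
facet normal 0.658 0.751 -0.061
outer loop
vertex -2.886 2.941 -3.952
vertex -1.969 2.251 -2.552
vertex -2.39 2.461 -4.513
endloop
endfacet
facet normal 0.557 -0.539 -0.631
outer loop
vertex -1.473 1.771 -3.114
vertex -2.394 0.719 -3.028
vertex -2.39 2.461 -4.513
endloop
endfacet
facet normal 0.658 0.751 -0.061
outer loop
vertex -2.39 2.461 -4.513
vertex -1.969 2.251 -2.552
vertex -1.473 1.771 -3.114
endloop
endfacet
facet normal 0.507 -0.380 0.774
outer loop
vertex -1.473 1.771 -3.114
vertex -2.89 1.199 -2.467
vertex -2.394 0.719 -3.028
endloop
endfacet
facet normal 0.507 -0.381 0.773
outer loop
vertex -1.969 2.251 -2.552
vertex -2.89 1.199 -2.467
vertex -1.473 1.771 -3.114
endloop
endfacet
facet normal -0.838 0.038 -0.545
outer loop
vertex -0.621 -0.381 0.17
vertex -0.514 1.365 0.128
vertex -0.062 -0.437 -0.693
endloop
endfacet
facet normal -0.061 -0.998 0.025
outer loop
vertex 1.454 -0.505 0.292
vertex -0.621 -0.381 0.17
vertex -0.062 -0.437 -0.693
endloop
endfacet
facet normal -0.838 0.037 -0.544
outer loop
vertex -0.062 -0.437 -0.693
vertex -0.514 1.365 0.128
vertex 0.044 1.31 -0.736
endloop
endfacet
facet normal 0.542 -0.054 -0.838
outer loop
vertex 0.044 1.31 -0.736
vertex 1.454 -0.505 0.292
vertex -0.062 -0.437 -0.693
endloop
endfacet
facet normal -0.542 0.053 0.838
outer loop
vertex -0.621 -0.381 0.17
vertex 1.002 1.297 1.113
vertex -0.514 1.365 0.128
endloop
endfacet
facet normal -0.061 -0.998 0.024
outer loop
vertex 0.896 -0.45 1.156
vertex -0.621 -0.381 0.17
vertex 1.454 -0.505 0.292
endloop
endfacet
facet normal -0.542 0.054 0.838
outer loop
vertex 0.896 -0.45 1.156
vertex 1.002 1.297 1.113
vertex -0.621 -0.381 0.17
endloop
endfacet
facet normal 0.061 0.998 -0.024
outer loop
vertex -0.514 1.365 0.128
vertex 1.002 1.297 1.113
vertex 0.044 1.31 -0.736
endloop
endfacet
facet normal 0.542 -0.053 -0.838
outer loop
vertex 1.561 1.241 0.25
vertex 1.454 -0.505 0.292
vertex 0.044 1.31 -0.736
endloop
endfacet
facet normal 0.062 0.998 -0.025
outer loop
vertex 0.044 1.31 -0.736
vertex 1.002 1.297 1.113
vertex 1.561 1.241 0.25
endloop
endfacet
facet normal 0.838 -0.038 0.544
outer loop
vertex 1.561 1.241 0.25
vertex 0.896 -0.45 1.156
vertex 1.454 -0.505 0.292
endloop
endfacet
facet normal 0.838 -0.037 0.545
outer loop
vertex 1.002 1.297 1.113
vertex 0.896 -0.45 1.156
vertex 1.561 1.241 0.25
endloop
endfacet
facet normal -0.904 0.207 -0.374
outer loop
vertex -1.381 3.923 -2.808
vertex -1.839 3.314 -2.038
vertex -1.67 4.369 -1.864
endloop
endfacet
facet normal -0.452 0.745 -0.490
outer loop
vertex -1.381 3.923 -2.808
vertex -1.67 4.369 -1.864
vertex -0.727 4.638 -2.324
endloop
endfacet
facet normal 0.102 0.492 -0.864
outer loop
vertex -1.381 3.923 -2.808
vertex -0.727 4.638 -2.324
vertex -0.312 3.748 -2.782
endloop
endfacet
facet normal -0.010 -0.204 -0.979
outer loop
vertex -1.381 3.923 -2.808
vertex -0.312 3.748 -2.782
vertex -0.999 2.93 -2.605
endloop
endfacet
facet normal -0.631 -0.381 -0.676
outer loop
vertex -1.381 3.923 -2.808
vertex -0.999 2.93 -2.605
vertex -1.839 3.314 -2.038
endloop
endfacet
facet normal -0.207 0.968 0.142
outer loop
vertex -0.727 4.638 -2.324
vertex -1.67 4.369 -1.864
vertex -0.781 4.47 -1.255
endloop
endfacet
facet normal -0.939 0.096 0.329
outer loop
vertex -1.67 4.369 -1.864
vertex -1.839 3.314 -2.038
vertex -1.468 3.652 -1.078
endloop
endfacet
facet normal -0.497 -0.853 -0.159
outer loop
vertex -1.839 3.314 -2.038
vertex -0.999 2.93 -2.605
vertex -1.053 2.762 -1.536
endloop
endfacet
facet normal 0.508 -0.567 -0.648
outer loop
vertex -0.999 2.93 -2.605
vertex -0.312 3.748 -2.782
vertex -0.11 3.031 -1.996
endloop
endfacet
facet normal 0.688 0.559 -0.463
outer loop
vertex -0.312 3.748 -2.782
vertex -0.727 4.638 -2.324
vertex 0.059 4.086 -1.822
endloop
endfacet
facet normal 0.010 0.204 0.979
outer loop
vertex -0.399 3.477 -1.052
vertex -0.781 4.47 -1.255
vertex -1.468 3.652 -1.078
endloop
endfacet
facet normal -0.102 -0.492 0.864
outer loop
vertex -0.399 3.477 -1.052
vertex -1.468 3.652 -1.078
vertex -1.053 2.762 -1.536
endloop
endfacet
facet normal 0.452 -0.745 0.490
outer loop
vertex -0.399 3.477 -1.052
vertex -1.053 2.762 -1.536
vertex -0.11 3.031 -1.996
endloop
endfacet
facet normal 0.904 -0.207 0.374
outer loop
vertex -0.399 3.477 -1.052
vertex -0.11 3.031 -1.996
vertex 0.059 4.086 -1.822
endloop
endfacet
facet normal 0.631 0.381 0.676
outer loop
vertex -0.399 3.477 -1.052
vertex 0.059 4.086 -1.822
vertex -0.781 4.47 -1.255
endloop
endfacet
facet normal -0.508 0.567 0.648
outer loop
vertex -1.468 3.652 -1.078
vertex -0.781 4.47 -1.255
vertex -1.67 4.369 -1.864
endloop
endfacet
facet normal -0.688 -0.559 0.463
outer loop
vertex -1.053 2.762 -1.536
vertex -1.468 3.652 -1.078
vertex -1.839 3.314 -2.038
endloop
endfacet
facet normal 0.207 -0.968 -0.142
outer loop
vertex -0.11 3.031 -1.996
vertex -1.053 2.762 -1.536
vertex -0.999 2.93 -2.605
endloop
endfacet
facet normal 0.939 -0.096 -0.329
outer loop
vertex 0.059 4.086 -1.822
vertex -0.11 3.031 -1.996
vertex -0.312 3.748 -2.782
endloop
endfacet
facet normal 0.497 0.853 0.159
outer loop
vertex -0.781 4.47 -1.255
vertex 0.059 4.086 -1.822
vertex -0.727 4.638 -2.324
endloop
endfacet

endsolid


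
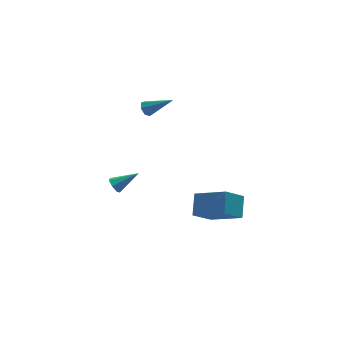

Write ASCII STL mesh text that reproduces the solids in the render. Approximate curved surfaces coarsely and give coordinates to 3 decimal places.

solid 
facet normal -0.846 0.165 -0.508
outer loop
vertex -1.559 1.786 -1.855
vertex -1.842 1.656 -1.426
vertex -1.662 2.133 -1.571
endloop
endfacet
facet normal 0.717 0.557 -0.420
outer loop
vertex -1.559 1.786 -1.855
vertex -1.662 2.133 -1.571
vertex -0.558 1.404 -0.654
endloop
endfacet
facet normal -0.845 0.164 -0.509
outer loop
vertex -1.662 2.133 -1.571
vertex -1.842 1.656 -1.426
vertex -1.901 2.121 -1.178
endloop
endfacet
facet normal 0.376 0.891 0.256
outer loop
vertex -1.662 2.133 -1.571
vertex -1.901 2.121 -1.178
vertex -0.558 1.404 -0.654
endloop
endfacet
facet normal -0.846 0.164 -0.508
outer loop
vertex -1.901 2.121 -1.178
vertex -1.842 1.656 -1.426
vertex -2.095 1.758 -0.972
endloop
endfacet
facet normal -0.058 0.516 0.855
outer loop
vertex -1.901 2.121 -1.178
vertex -2.095 1.758 -0.972
vertex -0.558 1.404 -0.654
endloop
endfacet
facet normal -0.845 0.167 -0.508
outer loop
vertex -2.095 1.758 -0.972
vertex -1.842 1.656 -1.426
vertex -2.1 1.319 -1.108
endloop
endfacet
facet normal -0.256 -0.283 0.924
outer loop
vertex -2.095 1.758 -0.972
vertex -2.1 1.319 -1.108
vertex -0.558 1.404 -0.654
endloop
endfacet
facet normal -0.845 0.167 -0.509
outer loop
vertex -2.1 1.319 -1.108
vertex -1.842 1.656 -1.426
vertex -1.91 1.134 -1.484
endloop
endfacet
facet normal -0.071 -0.909 0.411
outer loop
vertex -2.1 1.319 -1.108
vertex -1.91 1.134 -1.484
vertex -0.558 1.404 -0.654
endloop
endfacet
facet normal -0.846 0.167 -0.507
outer loop
vertex -1.91 1.134 -1.484
vertex -1.842 1.656 -1.426
vertex -1.67 1.342 -1.816
endloop
endfacet
facet normal 0.358 -0.886 -0.296
outer loop
vertex -1.91 1.134 -1.484
vertex -1.67 1.342 -1.816
vertex -0.558 1.404 -0.654
endloop
endfacet
facet normal -0.846 0.167 -0.507
outer loop
vertex -1.67 1.342 -1.816
vertex -1.842 1.656 -1.426
vertex -1.559 1.786 -1.855
endloop
endfacet
facet normal 0.708 -0.236 -0.665
outer loop
vertex -1.67 1.342 -1.816
vertex -1.559 1.786 -1.855
vertex -0.558 1.404 -0.654
endloop
endfacet
facet normal -0.753 -0.103 0.650
outer loop
vertex 2.803 -2.111 -2.343
vertex 3.358 -1.131 -1.545
vertex 1.677 -0.605 -3.407
endloop
endfacet
facet normal -0.402 -0.710 -0.578
outer loop
vertex 2.822 -0.449 -4.395
vertex 2.803 -2.111 -2.343
vertex 1.677 -0.605 -3.407
endloop
endfacet
facet normal -0.753 -0.103 0.650
outer loop
vertex 1.677 -0.605 -3.407
vertex 3.358 -1.131 -1.545
vertex 2.233 0.374 -2.609
endloop
endfacet
facet normal -0.520 0.697 -0.493
outer loop
vertex 2.233 0.374 -2.609
vertex 2.822 -0.449 -4.395
vertex 1.677 -0.605 -3.407
endloop
endfacet
facet normal 0.521 -0.697 0.493
outer loop
vertex 2.803 -2.111 -2.343
vertex 4.503 -0.975 -2.533
vertex 3.358 -1.131 -1.545
endloop
endfacet
facet normal -0.402 -0.710 -0.578
outer loop
vertex 3.947 -1.954 -3.331
vertex 2.803 -2.111 -2.343
vertex 2.822 -0.449 -4.395
endloop
endfacet
facet normal 0.521 -0.697 0.492
outer loop
vertex 3.947 -1.954 -3.331
vertex 4.503 -0.975 -2.533
vertex 2.803 -2.111 -2.343
endloop
endfacet
facet normal 0.402 0.710 0.578
outer loop
vertex 3.358 -1.131 -1.545
vertex 4.503 -0.975 -2.533
vertex 2.233 0.374 -2.609
endloop
endfacet
facet normal -0.521 0.697 -0.493
outer loop
vertex 3.377 0.531 -3.597
vertex 2.822 -0.449 -4.395
vertex 2.233 0.374 -2.609
endloop
endfacet
facet normal 0.402 0.710 0.579
outer loop
vertex 2.233 0.374 -2.609
vertex 4.503 -0.975 -2.533
vertex 3.377 0.531 -3.597
endloop
endfacet
facet normal 0.753 0.103 -0.650
outer loop
vertex 3.377 0.531 -3.597
vertex 3.947 -1.954 -3.331
vertex 2.822 -0.449 -4.395
endloop
endfacet
facet normal 0.752 0.103 -0.651
outer loop
vertex 4.503 -0.975 -2.533
vertex 3.947 -1.954 -3.331
vertex 3.377 0.531 -3.597
endloop
endfacet
facet normal -0.657 0.497 -0.566
outer loop
vertex 0.813 2.966 3.3
vertex 0.454 2.644 3.434
vertex 0.588 3.073 3.655
endloop
endfacet
facet normal 0.693 0.682 0.233
outer loop
vertex 0.813 2.966 3.3
vertex 0.588 3.073 3.655
vertex 1.606 1.776 4.426
endloop
endfacet
facet normal -0.658 0.497 -0.566
outer loop
vertex 0.588 3.073 3.655
vertex 0.454 2.644 3.434
vertex 0.262 2.857 3.844
endloop
endfacet
facet normal 0.100 0.565 0.819
outer loop
vertex 0.588 3.073 3.655
vertex 0.262 2.857 3.844
vertex 1.606 1.776 4.426
endloop
endfacet
facet normal -0.658 0.496 -0.566
outer loop
vertex 0.262 2.857 3.844
vertex 0.454 2.644 3.434
vertex 0.081 2.481 3.725
endloop
endfacet
facet normal -0.443 -0.070 0.894
outer loop
vertex 0.262 2.857 3.844
vertex 0.081 2.481 3.725
vertex 1.606 1.776 4.426
endloop
endfacet
facet normal -0.658 0.496 -0.566
outer loop
vertex 0.081 2.481 3.725
vertex 0.454 2.644 3.434
vertex 0.181 2.228 3.387
endloop
endfacet
facet normal -0.530 -0.747 0.402
outer loop
vertex 0.081 2.481 3.725
vertex 0.181 2.228 3.387
vertex 1.606 1.776 4.426
endloop
endfacet
facet normal -0.657 0.496 -0.568
outer loop
vertex 0.181 2.228 3.387
vertex 0.454 2.644 3.434
vertex 0.487 2.288 3.085
endloop
endfacet
facet normal -0.095 -0.954 -0.285
outer loop
vertex 0.181 2.228 3.387
vertex 0.487 2.288 3.085
vertex 1.606 1.776 4.426
endloop
endfacet
facet normal -0.658 0.495 -0.567
outer loop
vertex 0.487 2.288 3.085
vertex 0.454 2.644 3.434
vertex 0.768 2.617 3.046
endloop
endfacet
facet normal 0.537 -0.536 -0.652
outer loop
vertex 0.487 2.288 3.085
vertex 0.768 2.617 3.046
vertex 1.606 1.776 4.426
endloop
endfacet
facet normal -0.657 0.497 -0.567
outer loop
vertex 0.768 2.617 3.046
vertex 0.454 2.644 3.434
vertex 0.813 2.966 3.3
endloop
endfacet
facet normal 0.886 0.192 -0.421
outer loop
vertex 0.768 2.617 3.046
vertex 0.813 2.966 3.3
vertex 1.606 1.776 4.426
endloop
endfacet

endsolid


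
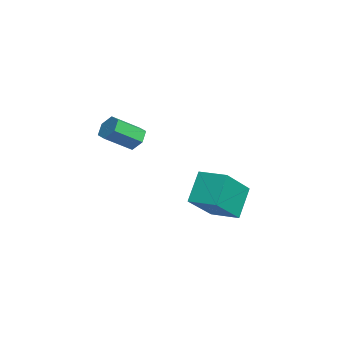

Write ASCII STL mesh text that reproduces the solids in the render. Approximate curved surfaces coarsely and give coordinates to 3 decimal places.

solid 
facet normal -0.190 0.818 -0.544
outer loop
vertex 4.113 -1.424 3.217
vertex 3.597 -1.544 3.217
vertex 3.799 -1.241 3.602
endloop
endfacet
facet normal 0.782 0.460 0.419
outer loop
vertex 4.113 -1.424 3.217
vertex 3.799 -1.241 3.602
vertex 4.339 -2.397 3.863
endloop
endfacet
facet normal 0.783 0.460 0.418
outer loop
vertex 4.339 -2.397 3.863
vertex 3.799 -1.241 3.602
vertex 4.025 -2.213 4.249
endloop
endfacet
facet normal 0.189 -0.818 0.543
outer loop
vertex 4.339 -2.397 3.863
vertex 4.025 -2.213 4.249
vertex 3.823 -2.516 3.863
endloop
endfacet
facet normal -0.189 0.817 -0.544
outer loop
vertex 3.799 -1.241 3.602
vertex 3.597 -1.544 3.217
vertex 3.283 -1.36 3.602
endloop
endfacet
facet normal -0.122 0.530 0.839
outer loop
vertex 3.799 -1.241 3.602
vertex 3.283 -1.36 3.602
vertex 4.025 -2.213 4.249
endloop
endfacet
facet normal -0.123 0.530 0.839
outer loop
vertex 4.025 -2.213 4.249
vertex 3.283 -1.36 3.602
vertex 3.508 -2.333 4.249
endloop
endfacet
facet normal 0.190 -0.818 0.543
outer loop
vertex 4.025 -2.213 4.249
vertex 3.508 -2.333 4.249
vertex 3.823 -2.516 3.863
endloop
endfacet
facet normal -0.189 0.817 -0.544
outer loop
vertex 3.283 -1.36 3.602
vertex 3.597 -1.544 3.217
vertex 3.081 -1.663 3.217
endloop
endfacet
facet normal -0.905 0.070 0.420
outer loop
vertex 3.283 -1.36 3.602
vertex 3.081 -1.663 3.217
vertex 3.508 -2.333 4.249
endloop
endfacet
facet normal -0.906 0.068 0.419
outer loop
vertex 3.508 -2.333 4.249
vertex 3.081 -1.663 3.217
vertex 3.307 -2.636 3.863
endloop
endfacet
facet normal 0.190 -0.818 0.543
outer loop
vertex 3.508 -2.333 4.249
vertex 3.307 -2.636 3.863
vertex 3.823 -2.516 3.863
endloop
endfacet
facet normal -0.189 0.818 -0.543
outer loop
vertex 3.081 -1.663 3.217
vertex 3.597 -1.544 3.217
vertex 3.395 -1.847 2.831
endloop
endfacet
facet normal -0.783 -0.460 -0.418
outer loop
vertex 3.081 -1.663 3.217
vertex 3.395 -1.847 2.831
vertex 3.307 -2.636 3.863
endloop
endfacet
facet normal -0.782 -0.461 -0.419
outer loop
vertex 3.307 -2.636 3.863
vertex 3.395 -1.847 2.831
vertex 3.621 -2.819 3.478
endloop
endfacet
facet normal 0.190 -0.818 0.544
outer loop
vertex 3.307 -2.636 3.863
vertex 3.621 -2.819 3.478
vertex 3.823 -2.516 3.863
endloop
endfacet
facet normal -0.190 0.818 -0.543
outer loop
vertex 3.395 -1.847 2.831
vertex 3.597 -1.544 3.217
vertex 3.912 -1.727 2.831
endloop
endfacet
facet normal 0.123 -0.530 -0.839
outer loop
vertex 3.395 -1.847 2.831
vertex 3.912 -1.727 2.831
vertex 3.621 -2.819 3.478
endloop
endfacet
facet normal 0.122 -0.530 -0.839
outer loop
vertex 3.621 -2.819 3.478
vertex 3.912 -1.727 2.831
vertex 4.137 -2.7 3.478
endloop
endfacet
facet normal 0.189 -0.817 0.544
outer loop
vertex 3.621 -2.819 3.478
vertex 4.137 -2.7 3.478
vertex 3.823 -2.516 3.863
endloop
endfacet
facet normal -0.190 0.818 -0.543
outer loop
vertex 3.912 -1.727 2.831
vertex 3.597 -1.544 3.217
vertex 4.113 -1.424 3.217
endloop
endfacet
facet normal 0.906 -0.068 -0.418
outer loop
vertex 3.912 -1.727 2.831
vertex 4.113 -1.424 3.217
vertex 4.137 -2.7 3.478
endloop
endfacet
facet normal 0.905 -0.069 -0.420
outer loop
vertex 4.137 -2.7 3.478
vertex 4.113 -1.424 3.217
vertex 4.339 -2.397 3.863
endloop
endfacet
facet normal 0.189 -0.817 0.544
outer loop
vertex 4.137 -2.7 3.478
vertex 4.339 -2.397 3.863
vertex 3.823 -2.516 3.863
endloop
endfacet
facet normal -0.453 0.375 0.809
outer loop
vertex 1.904 0.974 0.923
vertex 2.658 1.801 0.962
vertex 0.764 2.066 -0.221
endloop
endfacet
facet normal -0.673 -0.739 -0.035
outer loop
vertex 1.402 1.539 -1.362
vertex 1.904 0.974 0.923
vertex 0.764 2.066 -0.221
endloop
endfacet
facet normal -0.453 0.374 0.809
outer loop
vertex 0.764 2.066 -0.221
vertex 2.658 1.801 0.962
vertex 1.517 2.894 -0.182
endloop
endfacet
facet normal -0.586 0.560 -0.586
outer loop
vertex 1.517 2.894 -0.182
vertex 1.402 1.539 -1.362
vertex 0.764 2.066 -0.221
endloop
endfacet
facet normal 0.585 -0.561 0.586
outer loop
vertex 1.904 0.974 0.923
vertex 3.296 1.274 -0.179
vertex 2.658 1.801 0.962
endloop
endfacet
facet normal -0.673 -0.739 -0.035
outer loop
vertex 2.543 0.446 -0.218
vertex 1.904 0.974 0.923
vertex 1.402 1.539 -1.362
endloop
endfacet
facet normal 0.585 -0.560 0.587
outer loop
vertex 2.543 0.446 -0.218
vertex 3.296 1.274 -0.179
vertex 1.904 0.974 0.923
endloop
endfacet
facet normal 0.673 0.739 0.035
outer loop
vertex 2.658 1.801 0.962
vertex 3.296 1.274 -0.179
vertex 1.517 2.894 -0.182
endloop
endfacet
facet normal -0.584 0.561 -0.587
outer loop
vertex 2.156 2.366 -1.323
vertex 1.402 1.539 -1.362
vertex 1.517 2.894 -0.182
endloop
endfacet
facet normal 0.673 0.739 0.035
outer loop
vertex 1.517 2.894 -0.182
vertex 3.296 1.274 -0.179
vertex 2.156 2.366 -1.323
endloop
endfacet
facet normal 0.453 -0.375 -0.809
outer loop
vertex 2.156 2.366 -1.323
vertex 2.543 0.446 -0.218
vertex 1.402 1.539 -1.362
endloop
endfacet
facet normal 0.453 -0.374 -0.809
outer loop
vertex 3.296 1.274 -0.179
vertex 2.543 0.446 -0.218
vertex 2.156 2.366 -1.323
endloop
endfacet

endsolid


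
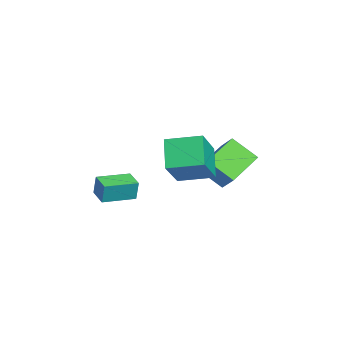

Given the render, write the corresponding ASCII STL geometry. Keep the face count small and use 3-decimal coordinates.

solid 
facet normal -0.719 -0.025 0.695
outer loop
vertex 0.583 0.64 -0.046
vertex 0.846 2.256 0.284
vertex -0.825 1.164 -1.485
endloop
endfacet
facet normal -0.158 -0.967 -0.198
outer loop
vertex 0.354 1.204 -2.624
vertex 0.583 0.64 -0.046
vertex -0.825 1.164 -1.485
endloop
endfacet
facet normal -0.719 -0.025 0.695
outer loop
vertex -0.825 1.164 -1.485
vertex 0.846 2.256 0.284
vertex -0.562 2.779 -1.155
endloop
endfacet
facet normal -0.677 0.252 -0.692
outer loop
vertex -0.562 2.779 -1.155
vertex 0.354 1.204 -2.624
vertex -0.825 1.164 -1.485
endloop
endfacet
facet normal 0.677 -0.251 0.692
outer loop
vertex 0.583 0.64 -0.046
vertex 2.025 2.296 -0.855
vertex 0.846 2.256 0.284
endloop
endfacet
facet normal -0.157 -0.968 -0.198
outer loop
vertex 1.762 0.681 -1.185
vertex 0.583 0.64 -0.046
vertex 0.354 1.204 -2.624
endloop
endfacet
facet normal 0.677 -0.252 0.692
outer loop
vertex 1.762 0.681 -1.185
vertex 2.025 2.296 -0.855
vertex 0.583 0.64 -0.046
endloop
endfacet
facet normal 0.158 0.968 0.197
outer loop
vertex 0.846 2.256 0.284
vertex 2.025 2.296 -0.855
vertex -0.562 2.779 -1.155
endloop
endfacet
facet normal -0.677 0.251 -0.692
outer loop
vertex 0.617 2.82 -2.294
vertex 0.354 1.204 -2.624
vertex -0.562 2.779 -1.155
endloop
endfacet
facet normal 0.158 0.967 0.198
outer loop
vertex -0.562 2.779 -1.155
vertex 2.025 2.296 -0.855
vertex 0.617 2.82 -2.294
endloop
endfacet
facet normal 0.719 0.025 -0.695
outer loop
vertex 0.617 2.82 -2.294
vertex 1.762 0.681 -1.185
vertex 0.354 1.204 -2.624
endloop
endfacet
facet normal 0.719 0.025 -0.695
outer loop
vertex 2.025 2.296 -0.855
vertex 1.762 0.681 -1.185
vertex 0.617 2.82 -2.294
endloop
endfacet
facet normal -0.916 -0.378 0.136
outer loop
vertex -1.521 -2.286 -3.282
vertex -2.144 -0.816 -3.393
vertex -1.622 -2.405 -4.29
endloop
endfacet
facet normal 0.388 -0.919 0.070
outer loop
vertex -0.696 -2.024 -4.427
vertex -1.521 -2.286 -3.282
vertex -1.622 -2.405 -4.29
endloop
endfacet
facet normal -0.916 -0.377 0.135
outer loop
vertex -1.622 -2.405 -4.29
vertex -2.144 -0.816 -3.393
vertex -2.244 -0.935 -4.401
endloop
endfacet
facet normal -0.098 -0.116 -0.988
outer loop
vertex -2.244 -0.935 -4.401
vertex -0.696 -2.024 -4.427
vertex -1.622 -2.405 -4.29
endloop
endfacet
facet normal 0.098 0.116 0.988
outer loop
vertex -1.521 -2.286 -3.282
vertex -1.218 -0.435 -3.53
vertex -2.144 -0.816 -3.393
endloop
endfacet
facet normal 0.389 -0.919 0.070
outer loop
vertex -0.596 -1.905 -3.419
vertex -1.521 -2.286 -3.282
vertex -0.696 -2.024 -4.427
endloop
endfacet
facet normal 0.098 0.116 0.988
outer loop
vertex -0.596 -1.905 -3.419
vertex -1.218 -0.435 -3.53
vertex -1.521 -2.286 -3.282
endloop
endfacet
facet normal -0.388 0.919 -0.070
outer loop
vertex -2.144 -0.816 -3.393
vertex -1.218 -0.435 -3.53
vertex -2.244 -0.935 -4.401
endloop
endfacet
facet normal -0.098 -0.116 -0.988
outer loop
vertex -1.319 -0.554 -4.538
vertex -0.696 -2.024 -4.427
vertex -2.244 -0.935 -4.401
endloop
endfacet
facet normal -0.389 0.919 -0.070
outer loop
vertex -2.244 -0.935 -4.401
vertex -1.218 -0.435 -3.53
vertex -1.319 -0.554 -4.538
endloop
endfacet
facet normal 0.916 0.378 -0.135
outer loop
vertex -1.319 -0.554 -4.538
vertex -0.596 -1.905 -3.419
vertex -0.696 -2.024 -4.427
endloop
endfacet
facet normal 0.916 0.377 -0.136
outer loop
vertex -1.218 -0.435 -3.53
vertex -0.596 -1.905 -3.419
vertex -1.319 -0.554 -4.538
endloop
endfacet
facet normal -0.732 0.580 0.357
outer loop
vertex -2.722 3.182 -1.992
vertex -1.987 3.62 -1.195
vertex -2.322 4.289 -2.969
endloop
endfacet
facet normal -0.628 -0.375 -0.682
outer loop
vertex -0.893 3.16 -3.665
vertex -2.722 3.182 -1.992
vertex -2.322 4.289 -2.969
endloop
endfacet
facet normal -0.733 0.579 0.357
outer loop
vertex -2.322 4.289 -2.969
vertex -1.987 3.62 -1.195
vertex -1.587 4.728 -2.172
endloop
endfacet
facet normal 0.261 0.724 -0.639
outer loop
vertex -1.587 4.728 -2.172
vertex -0.893 3.16 -3.665
vertex -2.322 4.289 -2.969
endloop
endfacet
facet normal -0.261 -0.724 0.639
outer loop
vertex -2.722 3.182 -1.992
vertex -0.558 2.491 -1.891
vertex -1.987 3.62 -1.195
endloop
endfacet
facet normal -0.628 -0.374 -0.682
outer loop
vertex -1.293 2.052 -2.688
vertex -2.722 3.182 -1.992
vertex -0.893 3.16 -3.665
endloop
endfacet
facet normal -0.261 -0.724 0.639
outer loop
vertex -1.293 2.052 -2.688
vertex -0.558 2.491 -1.891
vertex -2.722 3.182 -1.992
endloop
endfacet
facet normal 0.628 0.375 0.682
outer loop
vertex -1.987 3.62 -1.195
vertex -0.558 2.491 -1.891
vertex -1.587 4.728 -2.172
endloop
endfacet
facet normal 0.261 0.724 -0.639
outer loop
vertex -0.158 3.598 -2.868
vertex -0.893 3.16 -3.665
vertex -1.587 4.728 -2.172
endloop
endfacet
facet normal 0.628 0.375 0.682
outer loop
vertex -1.587 4.728 -2.172
vertex -0.558 2.491 -1.891
vertex -0.158 3.598 -2.868
endloop
endfacet
facet normal 0.733 -0.579 -0.357
outer loop
vertex -0.158 3.598 -2.868
vertex -1.293 2.052 -2.688
vertex -0.893 3.16 -3.665
endloop
endfacet
facet normal 0.733 -0.580 -0.357
outer loop
vertex -0.558 2.491 -1.891
vertex -1.293 2.052 -2.688
vertex -0.158 3.598 -2.868
endloop
endfacet

endsolid


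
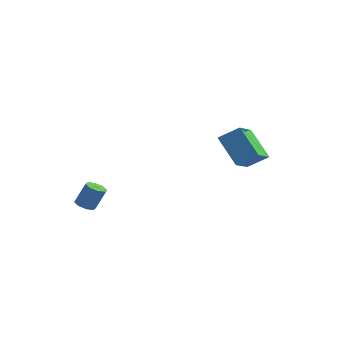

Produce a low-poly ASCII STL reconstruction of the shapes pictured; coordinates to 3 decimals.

solid 
facet normal -0.284 -0.316 -0.905
outer loop
vertex -2.514 -3.15 -1.545
vertex -2.866 -3.527 -1.303
vertex -2.913 -2.987 -1.477
endloop
endfacet
facet normal 0.289 0.872 -0.395
outer loop
vertex -2.514 -3.15 -1.545
vertex -2.913 -2.987 -1.477
vertex -2.143 -2.735 -0.359
endloop
endfacet
facet normal 0.289 0.872 -0.396
outer loop
vertex -2.143 -2.735 -0.359
vertex -2.913 -2.987 -1.477
vertex -2.541 -2.572 -0.291
endloop
endfacet
facet normal 0.284 0.316 0.905
outer loop
vertex -2.143 -2.735 -0.359
vertex -2.541 -2.572 -0.291
vertex -2.494 -3.113 -0.117
endloop
endfacet
facet normal -0.284 -0.316 -0.905
outer loop
vertex -2.913 -2.987 -1.477
vertex -2.866 -3.527 -1.303
vertex -3.284 -3.14 -1.307
endloop
endfacet
facet normal -0.441 0.881 -0.170
outer loop
vertex -2.913 -2.987 -1.477
vertex -3.284 -3.14 -1.307
vertex -2.541 -2.572 -0.291
endloop
endfacet
facet normal -0.442 0.881 -0.169
outer loop
vertex -2.541 -2.572 -0.291
vertex -3.284 -3.14 -1.307
vertex -2.913 -2.726 -0.121
endloop
endfacet
facet normal 0.283 0.316 0.906
outer loop
vertex -2.541 -2.572 -0.291
vertex -2.913 -2.726 -0.121
vertex -2.494 -3.113 -0.117
endloop
endfacet
facet normal -0.285 -0.317 -0.905
outer loop
vertex -3.284 -3.14 -1.307
vertex -2.866 -3.527 -1.303
vertex -3.41 -3.521 -1.134
endloop
endfacet
facet normal -0.915 0.373 0.156
outer loop
vertex -3.284 -3.14 -1.307
vertex -3.41 -3.521 -1.134
vertex -2.913 -2.726 -0.121
endloop
endfacet
facet normal -0.914 0.374 0.155
outer loop
vertex -2.913 -2.726 -0.121
vertex -3.41 -3.521 -1.134
vertex -3.039 -3.106 0.051
endloop
endfacet
facet normal 0.283 0.316 0.906
outer loop
vertex -2.913 -2.726 -0.121
vertex -3.039 -3.106 0.051
vertex -2.494 -3.113 -0.117
endloop
endfacet
facet normal -0.285 -0.315 -0.905
outer loop
vertex -3.41 -3.521 -1.134
vertex -2.866 -3.527 -1.303
vertex -3.217 -3.905 -1.061
endloop
endfacet
facet normal -0.850 -0.353 0.390
outer loop
vertex -3.41 -3.521 -1.134
vertex -3.217 -3.905 -1.061
vertex -3.039 -3.106 0.051
endloop
endfacet
facet normal -0.851 -0.353 0.390
outer loop
vertex -3.039 -3.106 0.051
vertex -3.217 -3.905 -1.061
vertex -2.846 -3.49 0.125
endloop
endfacet
facet normal 0.283 0.317 0.905
outer loop
vertex -3.039 -3.106 0.051
vertex -2.846 -3.49 0.125
vertex -2.494 -3.113 -0.117
endloop
endfacet
facet normal -0.284 -0.316 -0.905
outer loop
vertex -3.217 -3.905 -1.061
vertex -2.866 -3.527 -1.303
vertex -2.819 -4.068 -1.129
endloop
endfacet
facet normal -0.289 -0.872 0.396
outer loop
vertex -3.217 -3.905 -1.061
vertex -2.819 -4.068 -1.129
vertex -2.846 -3.49 0.125
endloop
endfacet
facet normal -0.289 -0.872 0.396
outer loop
vertex -2.846 -3.49 0.125
vertex -2.819 -4.068 -1.129
vertex -2.447 -3.653 0.057
endloop
endfacet
facet normal 0.284 0.316 0.905
outer loop
vertex -2.846 -3.49 0.125
vertex -2.447 -3.653 0.057
vertex -2.494 -3.113 -0.117
endloop
endfacet
facet normal -0.283 -0.316 -0.906
outer loop
vertex -2.819 -4.068 -1.129
vertex -2.866 -3.527 -1.303
vertex -2.447 -3.914 -1.299
endloop
endfacet
facet normal 0.442 -0.881 0.170
outer loop
vertex -2.819 -4.068 -1.129
vertex -2.447 -3.914 -1.299
vertex -2.447 -3.653 0.057
endloop
endfacet
facet normal 0.441 -0.881 0.170
outer loop
vertex -2.447 -3.653 0.057
vertex -2.447 -3.914 -1.299
vertex -2.076 -3.5 -0.113
endloop
endfacet
facet normal 0.284 0.316 0.905
outer loop
vertex -2.447 -3.653 0.057
vertex -2.076 -3.5 -0.113
vertex -2.494 -3.113 -0.117
endloop
endfacet
facet normal -0.283 -0.316 -0.906
outer loop
vertex -2.447 -3.914 -1.299
vertex -2.866 -3.527 -1.303
vertex -2.321 -3.534 -1.471
endloop
endfacet
facet normal 0.914 -0.374 -0.156
outer loop
vertex -2.447 -3.914 -1.299
vertex -2.321 -3.534 -1.471
vertex -2.076 -3.5 -0.113
endloop
endfacet
facet normal 0.915 -0.373 -0.156
outer loop
vertex -2.076 -3.5 -0.113
vertex -2.321 -3.534 -1.471
vertex -1.95 -3.119 -0.286
endloop
endfacet
facet normal 0.285 0.317 0.905
outer loop
vertex -2.076 -3.5 -0.113
vertex -1.95 -3.119 -0.286
vertex -2.494 -3.113 -0.117
endloop
endfacet
facet normal -0.283 -0.317 -0.905
outer loop
vertex -2.321 -3.534 -1.471
vertex -2.866 -3.527 -1.303
vertex -2.514 -3.15 -1.545
endloop
endfacet
facet normal 0.851 0.352 -0.390
outer loop
vertex -2.321 -3.534 -1.471
vertex -2.514 -3.15 -1.545
vertex -1.95 -3.119 -0.286
endloop
endfacet
facet normal 0.850 0.353 -0.390
outer loop
vertex -1.95 -3.119 -0.286
vertex -2.514 -3.15 -1.545
vertex -2.143 -2.735 -0.359
endloop
endfacet
facet normal 0.285 0.315 0.905
outer loop
vertex -1.95 -3.119 -0.286
vertex -2.143 -2.735 -0.359
vertex -2.494 -3.113 -0.117
endloop
endfacet
facet normal -0.693 0.151 0.705
outer loop
vertex 1.917 2.463 3.223
vertex 1.406 4.073 2.375
vertex 1.062 1.821 2.519
endloop
endfacet
facet normal 0.270 -0.852 0.448
outer loop
vertex 2.414 1.527 1.145
vertex 1.917 2.463 3.223
vertex 1.062 1.821 2.519
endloop
endfacet
facet normal -0.693 0.151 0.705
outer loop
vertex 1.062 1.821 2.519
vertex 1.406 4.073 2.375
vertex 0.551 3.431 1.671
endloop
endfacet
facet normal -0.668 -0.502 -0.550
outer loop
vertex 0.551 3.431 1.671
vertex 2.414 1.527 1.145
vertex 1.062 1.821 2.519
endloop
endfacet
facet normal 0.668 0.502 0.550
outer loop
vertex 1.917 2.463 3.223
vertex 2.758 3.779 1.001
vertex 1.406 4.073 2.375
endloop
endfacet
facet normal 0.270 -0.852 0.448
outer loop
vertex 3.269 2.169 1.849
vertex 1.917 2.463 3.223
vertex 2.414 1.527 1.145
endloop
endfacet
facet normal 0.668 0.502 0.550
outer loop
vertex 3.269 2.169 1.849
vertex 2.758 3.779 1.001
vertex 1.917 2.463 3.223
endloop
endfacet
facet normal -0.270 0.852 -0.448
outer loop
vertex 1.406 4.073 2.375
vertex 2.758 3.779 1.001
vertex 0.551 3.431 1.671
endloop
endfacet
facet normal -0.668 -0.502 -0.550
outer loop
vertex 1.903 3.137 0.297
vertex 2.414 1.527 1.145
vertex 0.551 3.431 1.671
endloop
endfacet
facet normal -0.270 0.852 -0.448
outer loop
vertex 0.551 3.431 1.671
vertex 2.758 3.779 1.001
vertex 1.903 3.137 0.297
endloop
endfacet
facet normal 0.693 -0.151 -0.705
outer loop
vertex 1.903 3.137 0.297
vertex 3.269 2.169 1.849
vertex 2.414 1.527 1.145
endloop
endfacet
facet normal 0.693 -0.151 -0.705
outer loop
vertex 2.758 3.779 1.001
vertex 3.269 2.169 1.849
vertex 1.903 3.137 0.297
endloop
endfacet

endsolid


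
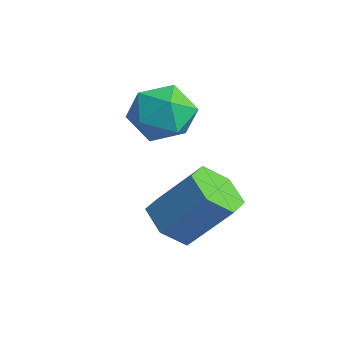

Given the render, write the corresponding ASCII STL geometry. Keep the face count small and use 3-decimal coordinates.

solid 
facet normal -0.404 -0.519 -0.753
outer loop
vertex 3.024 -3.32 -3.722
vertex 2.336 -2.499 -3.919
vertex 3.304 -2.529 -4.418
endloop
endfacet
facet normal 0.878 -0.451 -0.160
outer loop
vertex 3.024 -3.32 -3.722
vertex 3.304 -2.529 -4.418
vertex 3.893 -2.203 -2.103
endloop
endfacet
facet normal 0.878 -0.451 -0.160
outer loop
vertex 3.893 -2.203 -2.103
vertex 3.304 -2.529 -4.418
vertex 4.173 -1.412 -2.799
endloop
endfacet
facet normal 0.404 0.520 0.753
outer loop
vertex 3.893 -2.203 -2.103
vertex 4.173 -1.412 -2.799
vertex 3.204 -1.381 -2.301
endloop
endfacet
facet normal -0.404 -0.519 -0.753
outer loop
vertex 3.304 -2.529 -4.418
vertex 2.336 -2.499 -3.919
vertex 2.616 -1.708 -4.615
endloop
endfacet
facet normal 0.662 0.403 -0.633
outer loop
vertex 3.304 -2.529 -4.418
vertex 2.616 -1.708 -4.615
vertex 4.173 -1.412 -2.799
endloop
endfacet
facet normal 0.661 0.403 -0.633
outer loop
vertex 4.173 -1.412 -2.799
vertex 2.616 -1.708 -4.615
vertex 3.484 -0.591 -2.997
endloop
endfacet
facet normal 0.403 0.520 0.753
outer loop
vertex 4.173 -1.412 -2.799
vertex 3.484 -0.591 -2.997
vertex 3.204 -1.381 -2.301
endloop
endfacet
facet normal -0.404 -0.520 -0.753
outer loop
vertex 2.616 -1.708 -4.615
vertex 2.336 -2.499 -3.919
vertex 1.647 -1.677 -4.117
endloop
endfacet
facet normal -0.216 0.854 -0.474
outer loop
vertex 2.616 -1.708 -4.615
vertex 1.647 -1.677 -4.117
vertex 3.484 -0.591 -2.997
endloop
endfacet
facet normal -0.216 0.854 -0.473
outer loop
vertex 3.484 -0.591 -2.997
vertex 1.647 -1.677 -4.117
vertex 2.516 -0.56 -2.498
endloop
endfacet
facet normal 0.405 0.520 0.753
outer loop
vertex 3.484 -0.591 -2.997
vertex 2.516 -0.56 -2.498
vertex 3.204 -1.381 -2.301
endloop
endfacet
facet normal -0.404 -0.520 -0.753
outer loop
vertex 1.647 -1.677 -4.117
vertex 2.336 -2.499 -3.919
vertex 1.367 -2.468 -3.421
endloop
endfacet
facet normal -0.878 0.451 0.160
outer loop
vertex 1.647 -1.677 -4.117
vertex 1.367 -2.468 -3.421
vertex 2.516 -0.56 -2.498
endloop
endfacet
facet normal -0.878 0.451 0.160
outer loop
vertex 2.516 -0.56 -2.498
vertex 1.367 -2.468 -3.421
vertex 2.236 -1.351 -1.802
endloop
endfacet
facet normal 0.404 0.519 0.753
outer loop
vertex 2.516 -0.56 -2.498
vertex 2.236 -1.351 -1.802
vertex 3.204 -1.381 -2.301
endloop
endfacet
facet normal -0.403 -0.520 -0.753
outer loop
vertex 1.367 -2.468 -3.421
vertex 2.336 -2.499 -3.919
vertex 2.056 -3.289 -3.223
endloop
endfacet
facet normal -0.661 -0.403 0.633
outer loop
vertex 1.367 -2.468 -3.421
vertex 2.056 -3.289 -3.223
vertex 2.236 -1.351 -1.802
endloop
endfacet
facet normal -0.662 -0.403 0.633
outer loop
vertex 2.236 -1.351 -1.802
vertex 2.056 -3.289 -3.223
vertex 2.924 -2.172 -1.605
endloop
endfacet
facet normal 0.404 0.519 0.753
outer loop
vertex 2.236 -1.351 -1.802
vertex 2.924 -2.172 -1.605
vertex 3.204 -1.381 -2.301
endloop
endfacet
facet normal -0.405 -0.520 -0.753
outer loop
vertex 2.056 -3.289 -3.223
vertex 2.336 -2.499 -3.919
vertex 3.024 -3.32 -3.722
endloop
endfacet
facet normal 0.217 -0.854 0.473
outer loop
vertex 2.056 -3.289 -3.223
vertex 3.024 -3.32 -3.722
vertex 2.924 -2.172 -1.605
endloop
endfacet
facet normal 0.216 -0.854 0.473
outer loop
vertex 2.924 -2.172 -1.605
vertex 3.024 -3.32 -3.722
vertex 3.893 -2.203 -2.103
endloop
endfacet
facet normal 0.404 0.520 0.753
outer loop
vertex 2.924 -2.172 -1.605
vertex 3.893 -2.203 -2.103
vertex 3.204 -1.381 -2.301
endloop
endfacet
facet normal -0.782 -0.523 0.338
outer loop
vertex -1.02 -1.492 -0.122
vertex -0.569 -2.515 -0.661
vertex -0.251 -2.236 0.506
endloop
endfacet
facet normal -0.624 0.014 0.781
outer loop
vertex -1.02 -1.492 -0.122
vertex -0.251 -2.236 0.506
vertex -0.125 -1.004 0.584
endloop
endfacet
facet normal -0.665 0.623 0.412
outer loop
vertex -1.02 -1.492 -0.122
vertex -0.125 -1.004 0.584
vertex -0.365 -0.521 -0.533
endloop
endfacet
facet normal -0.848 0.463 -0.258
outer loop
vertex -1.02 -1.492 -0.122
vertex -0.365 -0.521 -0.533
vertex -0.64 -1.455 -1.303
endloop
endfacet
facet normal -0.920 -0.246 -0.304
outer loop
vertex -1.02 -1.492 -0.122
vertex -0.64 -1.455 -1.303
vertex -0.569 -2.515 -0.661
endloop
endfacet
facet normal 0.051 -0.068 0.996
outer loop
vertex -0.125 -1.004 0.584
vertex -0.251 -2.236 0.506
vertex 0.88 -1.725 0.483
endloop
endfacet
facet normal -0.204 -0.938 0.280
outer loop
vertex -0.251 -2.236 0.506
vertex -0.569 -2.515 -0.661
vertex 0.605 -2.659 -0.287
endloop
endfacet
facet normal -0.427 -0.489 -0.760
outer loop
vertex -0.569 -2.515 -0.661
vertex -0.64 -1.455 -1.303
vertex 0.365 -2.176 -1.404
endloop
endfacet
facet normal -0.311 0.657 -0.686
outer loop
vertex -0.64 -1.455 -1.303
vertex -0.365 -0.521 -0.533
vertex 0.491 -0.944 -1.326
endloop
endfacet
facet normal -0.015 0.917 0.400
outer loop
vertex -0.365 -0.521 -0.533
vertex -0.125 -1.004 0.584
vertex 0.809 -0.665 -0.159
endloop
endfacet
facet normal 0.848 -0.463 0.258
outer loop
vertex 1.26 -1.688 -0.698
vertex 0.88 -1.725 0.483
vertex 0.605 -2.659 -0.287
endloop
endfacet
facet normal 0.665 -0.623 -0.412
outer loop
vertex 1.26 -1.688 -0.698
vertex 0.605 -2.659 -0.287
vertex 0.365 -2.176 -1.404
endloop
endfacet
facet normal 0.624 -0.014 -0.781
outer loop
vertex 1.26 -1.688 -0.698
vertex 0.365 -2.176 -1.404
vertex 0.491 -0.944 -1.326
endloop
endfacet
facet normal 0.782 0.523 -0.338
outer loop
vertex 1.26 -1.688 -0.698
vertex 0.491 -0.944 -1.326
vertex 0.809 -0.665 -0.159
endloop
endfacet
facet normal 0.920 0.246 0.304
outer loop
vertex 1.26 -1.688 -0.698
vertex 0.809 -0.665 -0.159
vertex 0.88 -1.725 0.483
endloop
endfacet
facet normal 0.311 -0.657 0.686
outer loop
vertex 0.605 -2.659 -0.287
vertex 0.88 -1.725 0.483
vertex -0.251 -2.236 0.506
endloop
endfacet
facet normal 0.015 -0.917 -0.400
outer loop
vertex 0.365 -2.176 -1.404
vertex 0.605 -2.659 -0.287
vertex -0.569 -2.515 -0.661
endloop
endfacet
facet normal -0.051 0.068 -0.996
outer loop
vertex 0.491 -0.944 -1.326
vertex 0.365 -2.176 -1.404
vertex -0.64 -1.455 -1.303
endloop
endfacet
facet normal 0.204 0.938 -0.280
outer loop
vertex 0.809 -0.665 -0.159
vertex 0.491 -0.944 -1.326
vertex -0.365 -0.521 -0.533
endloop
endfacet
facet normal 0.427 0.489 0.760
outer loop
vertex 0.88 -1.725 0.483
vertex 0.809 -0.665 -0.159
vertex -0.125 -1.004 0.584
endloop
endfacet

endsolid
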